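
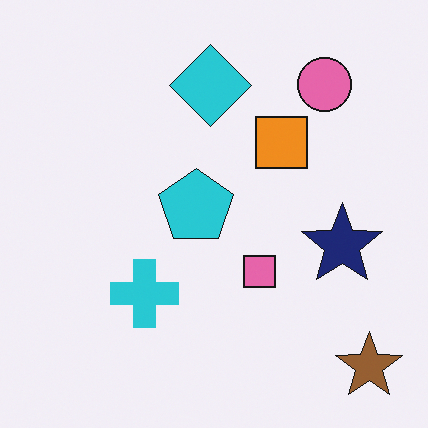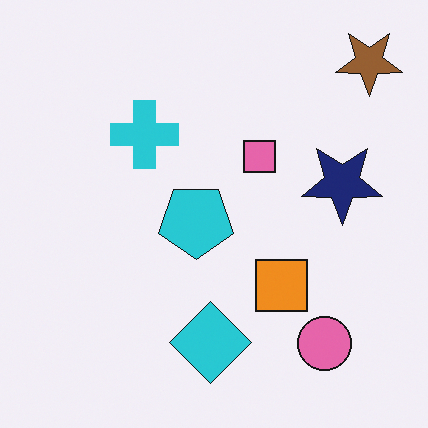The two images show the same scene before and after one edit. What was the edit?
It was flipped vertically (top ↔ bottom).

The brown star is in the bottom-right of the first image and the top-right of the second — shapes on opposite sides of the horizontal midline have swapped in a mirror flip.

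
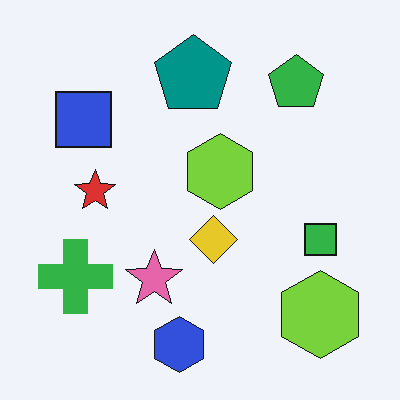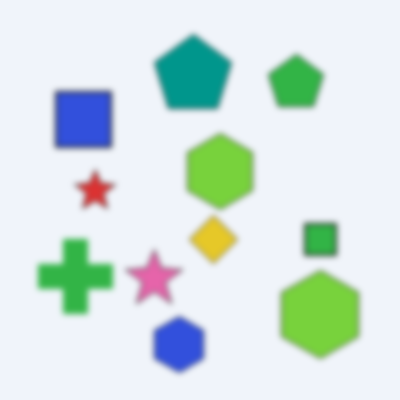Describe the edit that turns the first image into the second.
Moderately blurred.

Shape edges and outlines are uniformly softened across the whole image.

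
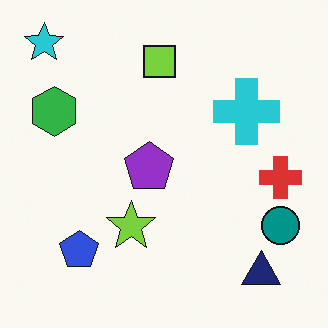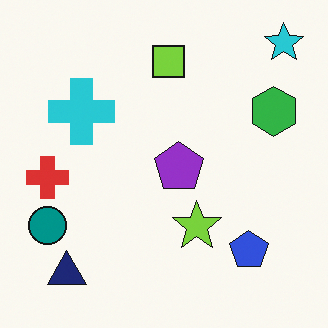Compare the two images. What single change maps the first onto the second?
This is the original image flipped horizontally (left ↔ right).

The cyan star is in the top-left of the first image and the top-right of the second — shapes on opposite sides of the vertical midline have swapped in a mirror flip.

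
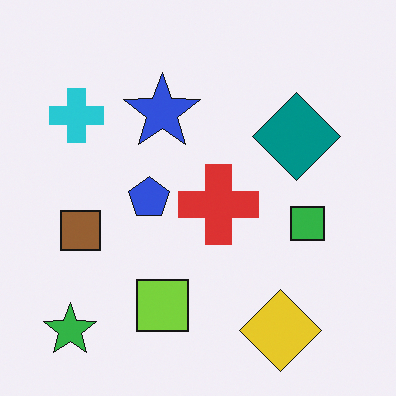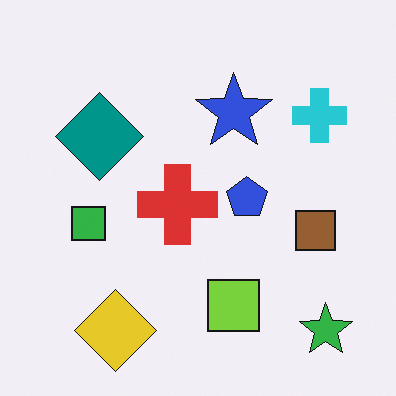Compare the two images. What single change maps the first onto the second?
Flipped horizontally (left ↔ right).

The green star is in the bottom-left of the first image and the bottom-right of the second — shapes on opposite sides of the vertical midline have swapped in a mirror flip.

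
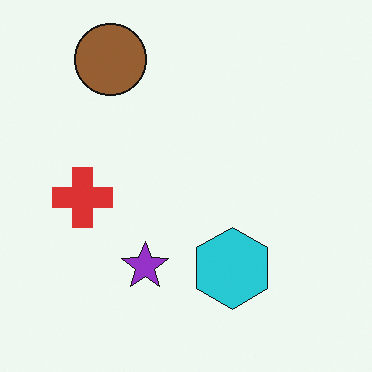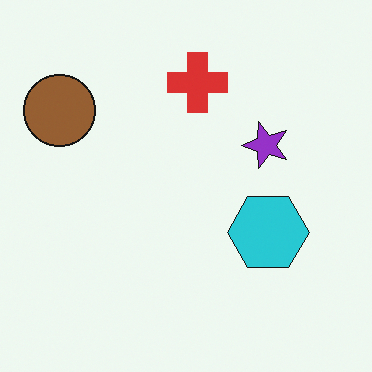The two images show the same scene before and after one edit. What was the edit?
The image was transposed (reflected across the top-left ↔ bottom-right diagonal).

Shapes have swapped their row and column positions — what was in the top-right is now in the bottom-left — a diagonal reflection.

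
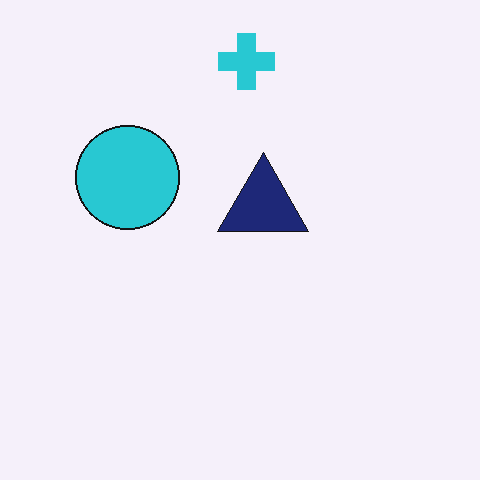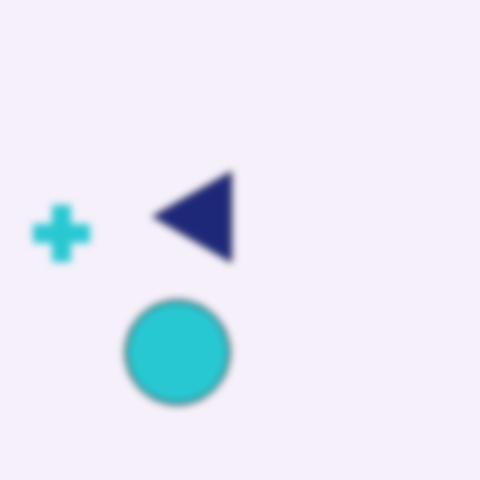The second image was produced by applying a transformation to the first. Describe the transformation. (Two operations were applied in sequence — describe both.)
The second image is the first rotated 90° counter-clockwise, then moderately blurred.

The cyan cross sits in the top of the first image and the left of the second — consistent with a whole-image 90° counter-clockwise rotation. Shape edges and outlines are uniformly softened across the whole image.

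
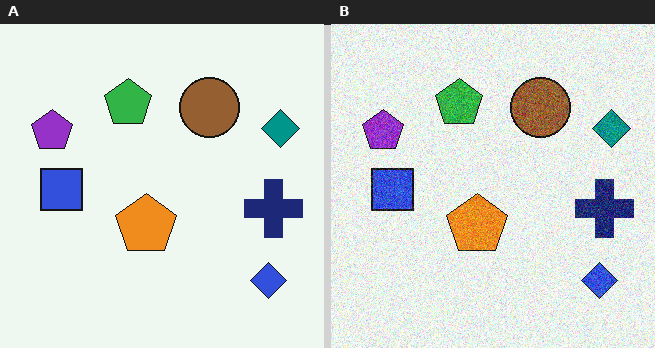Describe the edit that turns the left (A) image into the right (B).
The image was degraded with visible gaussian noise.

Random speckle covers the whole image, including the flat background.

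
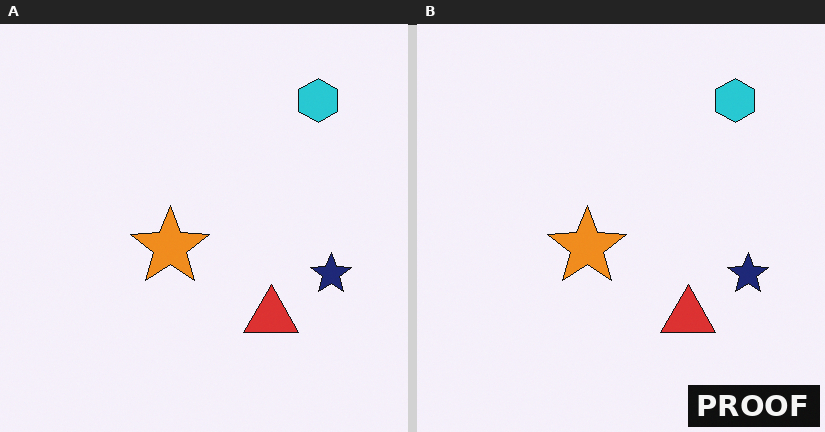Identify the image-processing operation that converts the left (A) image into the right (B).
The right (B) image is the left (A) watermarked with the text "PROOF" in the lower-right corner.

A dark label reading "PROOF" appears in the lower-right corner.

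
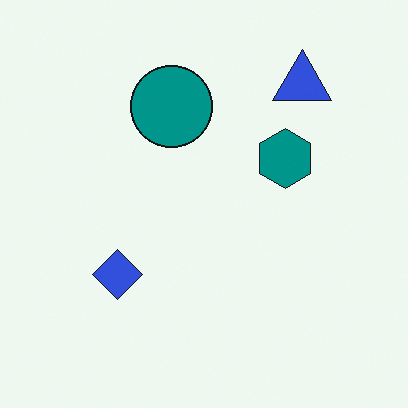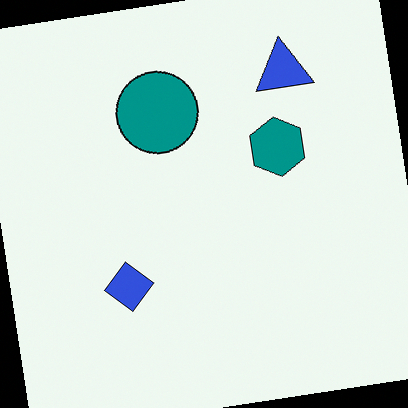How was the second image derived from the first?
It was rotated counter-clockwise by a small amount.

Every shape is tilted by the same angle and the image corners show triangular fill wedges — a whole-image rotation by a non-right angle.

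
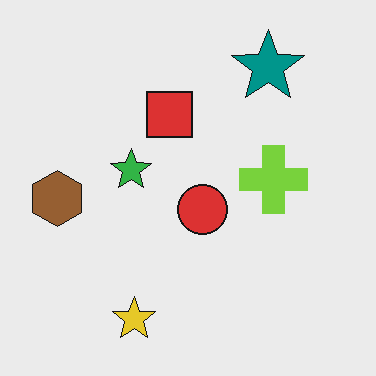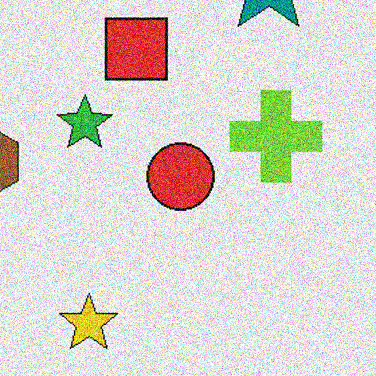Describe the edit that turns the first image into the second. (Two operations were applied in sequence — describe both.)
It was cropped to a modestly smaller region and rescaled, then degraded with heavy additive noise.

The visible shapes are larger and the field of view is narrower; shapes near the original edges may be partly or wholly outside the frame — a crop-and-rescale. Random speckle covers the whole image, including the flat background.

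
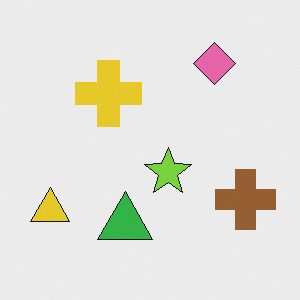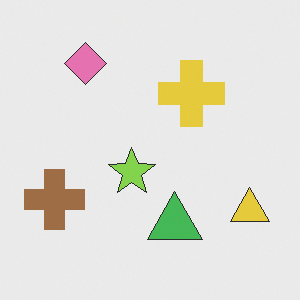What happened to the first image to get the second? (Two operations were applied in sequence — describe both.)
The transformation is: flipped horizontally (left ↔ right), then given slightly reduced contrast.

The yellow triangle is in the bottom-left of the first image and the bottom-right of the second — shapes on opposite sides of the vertical midline have swapped in a mirror flip. Tones are pushed toward mid-grey across the whole image — a global contrast change.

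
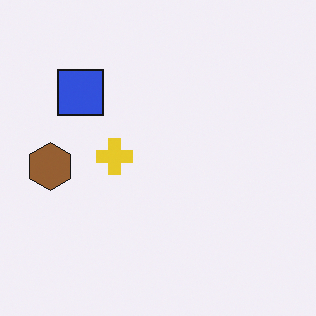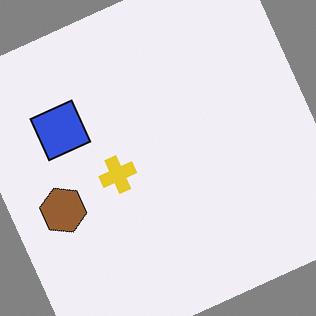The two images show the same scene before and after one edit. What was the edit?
This is the original image rotated counter-clockwise by a clearly visible amount.

Every shape is tilted by the same angle and the image corners show triangular fill wedges — a whole-image rotation by a non-right angle.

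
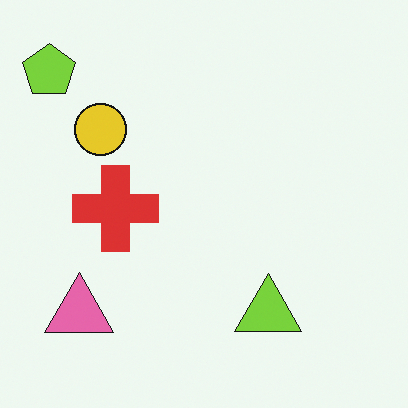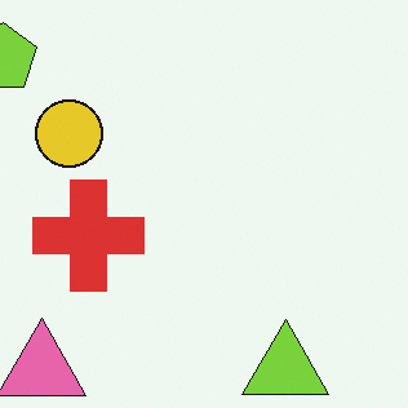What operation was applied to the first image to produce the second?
This is the original image cropped slightly and scaled back up.

The visible shapes are larger and the field of view is narrower; shapes near the original edges may be partly or wholly outside the frame — a crop-and-rescale.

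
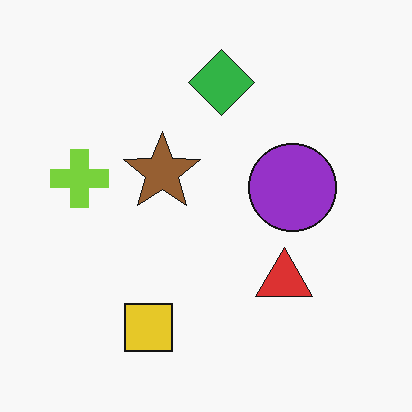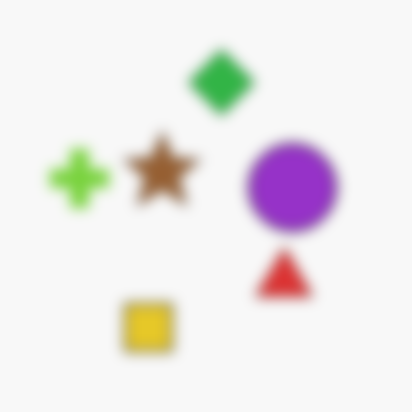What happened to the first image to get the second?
The image was heavily blurred.

Shape edges and outlines are uniformly softened across the whole image.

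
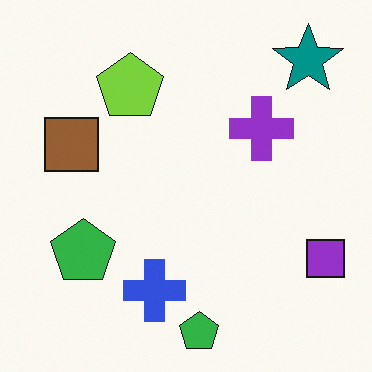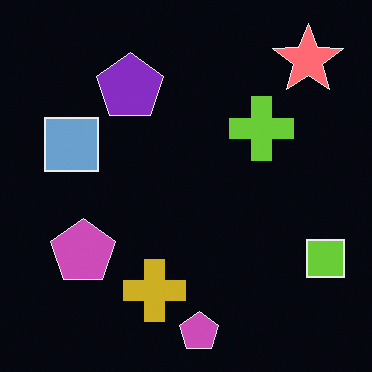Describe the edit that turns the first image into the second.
The transformation is: color-inverted (negative).

The light background has become dark and every shape's color is its complement — a photographic negative.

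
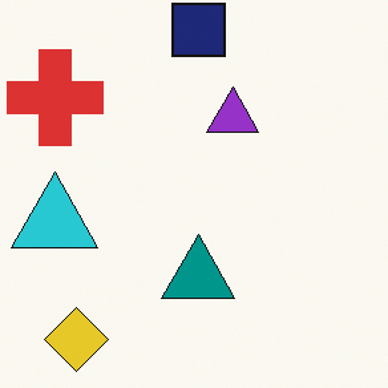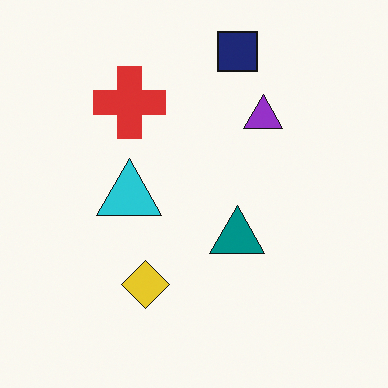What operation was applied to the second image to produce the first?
This is the original image cropped to a modestly smaller region and rescaled.

The visible shapes are larger and the field of view is narrower; shapes near the original edges may be partly or wholly outside the frame — a crop-and-rescale.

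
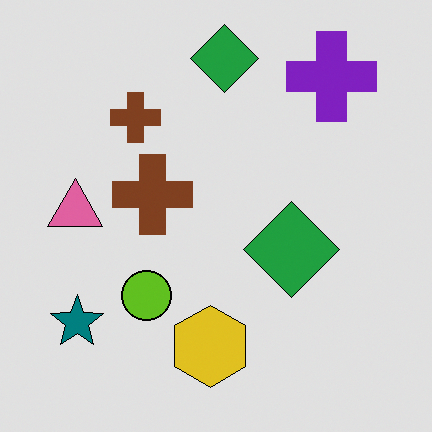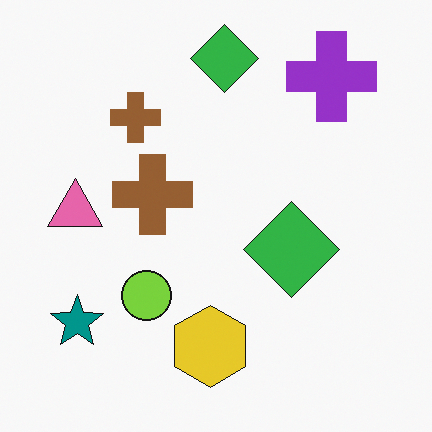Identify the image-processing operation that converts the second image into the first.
It was posterized to a reduced palette.

Each flat color has snapped to a coarser quantized level — most visibly, the near-white background has dropped to a flat grey.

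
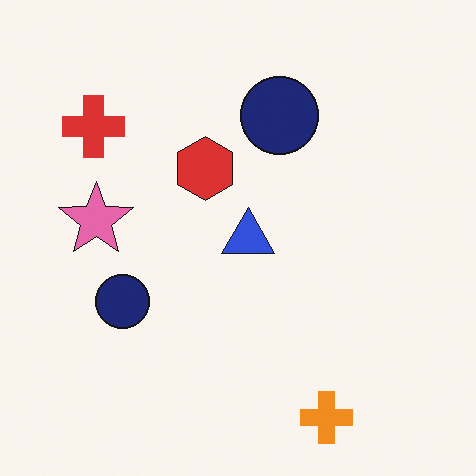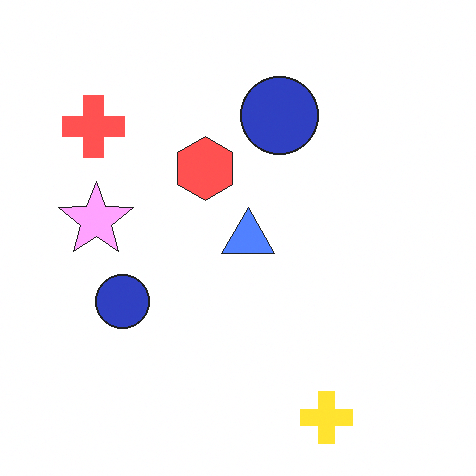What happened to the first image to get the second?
This is the original image substantially brightened.

Every pixel — background and shapes alike — is uniformly brightened.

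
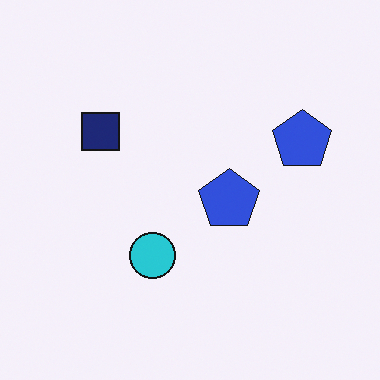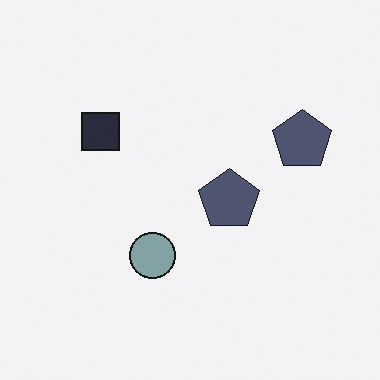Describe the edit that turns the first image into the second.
The second image is the first made much more muted (saturation change).

All colors are more muted and greyish — a global saturation change.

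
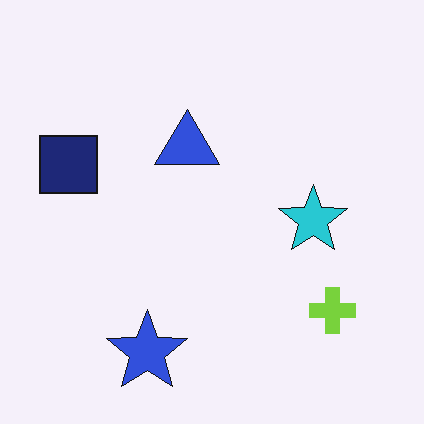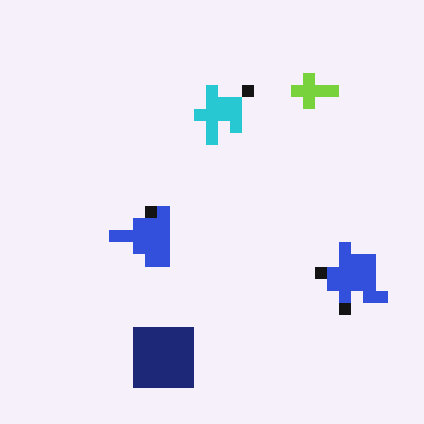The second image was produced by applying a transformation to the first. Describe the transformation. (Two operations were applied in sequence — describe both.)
It was coarsely pixelated, then rotated 90° counter-clockwise.

Shapes are reduced to large square blocks; fine edges and outlines are lost — a downscale-then-upscale (mosaic) effect. The lime cross sits in the bottom-right of the first image and the top-right of the second — consistent with a whole-image 90° counter-clockwise rotation.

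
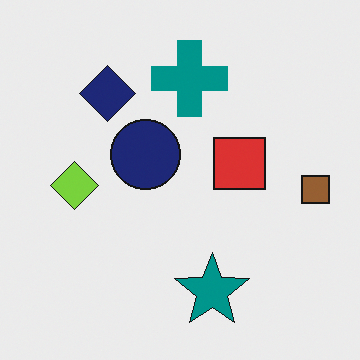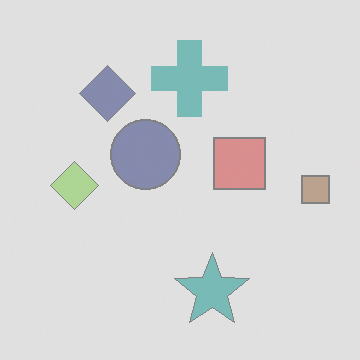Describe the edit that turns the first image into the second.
This is the original image washed out (contrast reduced).

Tones are pushed toward mid-grey across the whole image — a global contrast change.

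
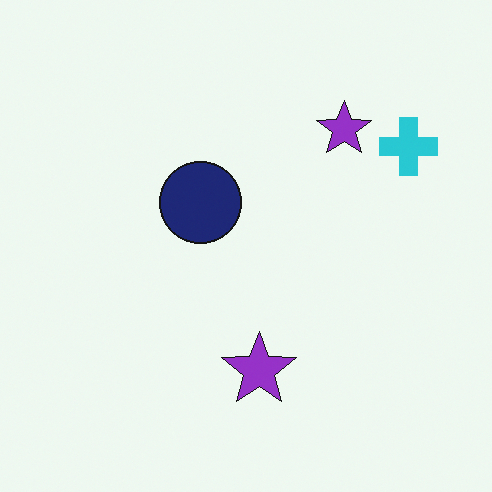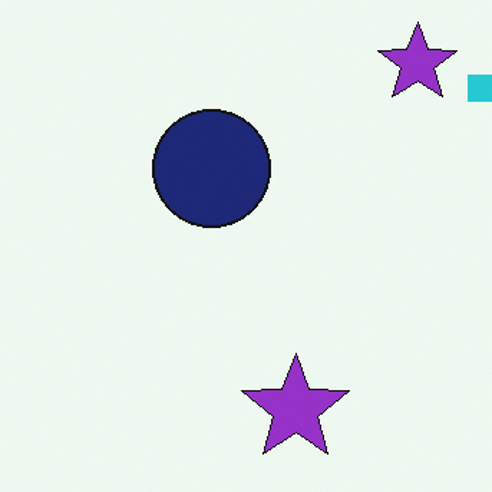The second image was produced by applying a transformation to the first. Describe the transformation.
This is the original image cropped to a modestly smaller region and rescaled.

The visible shapes are larger and the field of view is narrower; shapes near the original edges may be partly or wholly outside the frame — a crop-and-rescale.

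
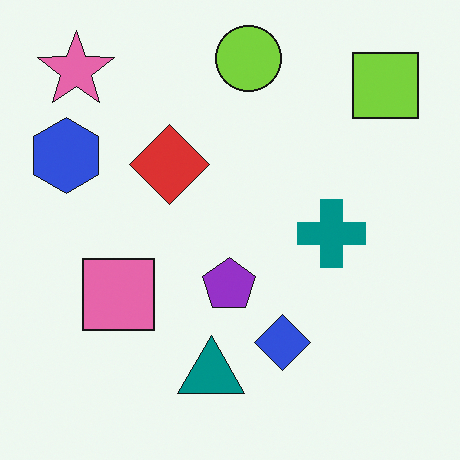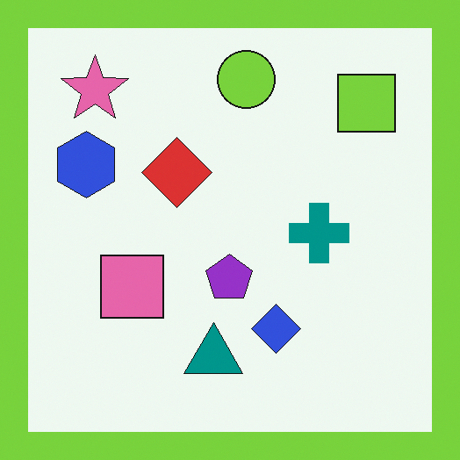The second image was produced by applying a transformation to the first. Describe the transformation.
The image was framed with a lime border.

A solid lime frame runs around the edge of the second image, with the content slightly shrunk inside it.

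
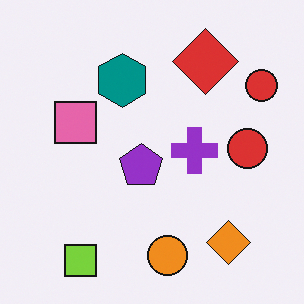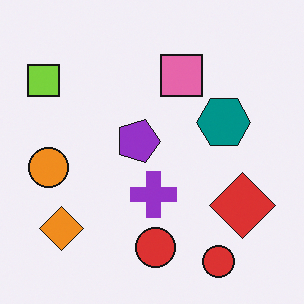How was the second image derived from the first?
The second image is the first rotated 90° clockwise.

The lime square sits in the bottom-left of the first image and the top-left of the second — consistent with a whole-image 90° clockwise rotation.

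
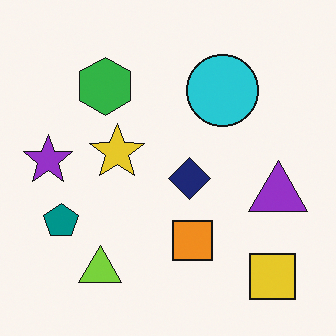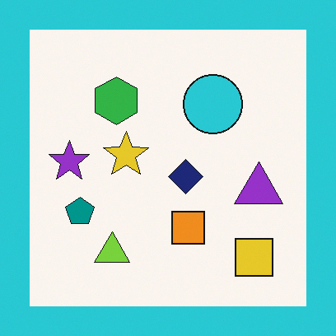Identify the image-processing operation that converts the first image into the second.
This is the original image framed with a cyan border.

A solid cyan frame runs around the edge of the second image, with the content slightly shrunk inside it.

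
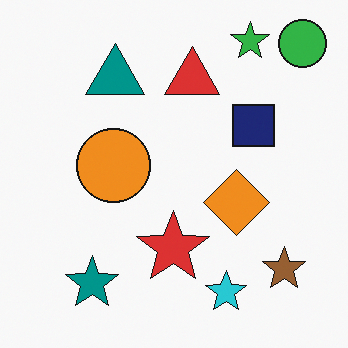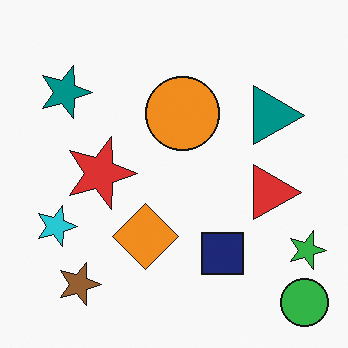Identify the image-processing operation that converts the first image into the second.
The image was rotated 90° clockwise.

The green circle sits in the top-right of the first image and the bottom-right of the second — consistent with a whole-image 90° clockwise rotation.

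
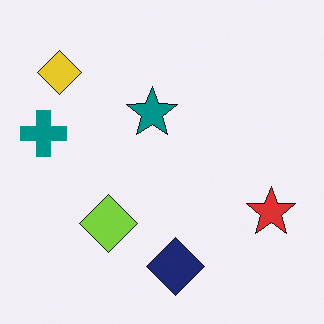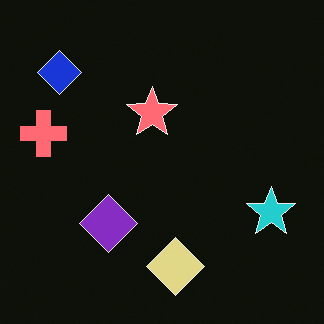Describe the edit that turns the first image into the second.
This is the original image color-inverted (negative).

The light background has become dark and every shape's color is its complement — a photographic negative.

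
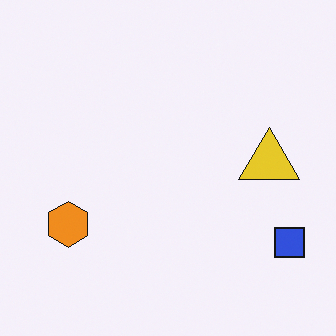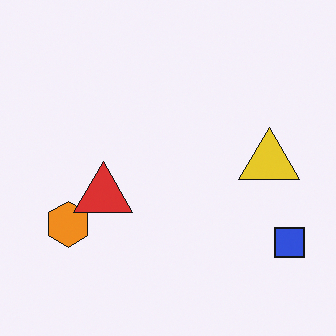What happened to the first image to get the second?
This is the original image overlaid with an additional red triangle.

A red triangle appears in the second image that is absent from the first.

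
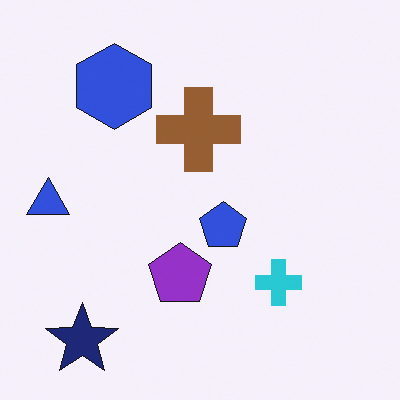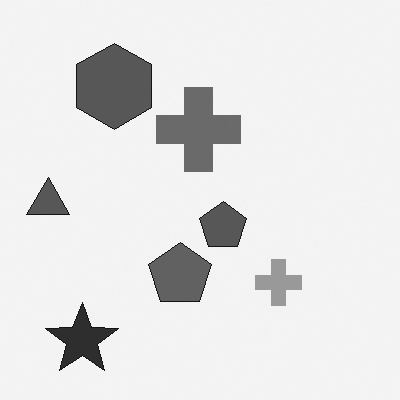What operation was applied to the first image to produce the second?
The second image is the first converted to grayscale.

All color is removed — every shape is now a shade of grey.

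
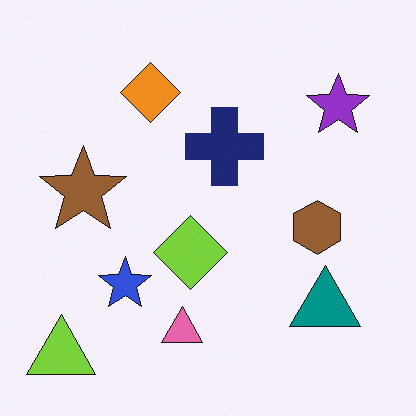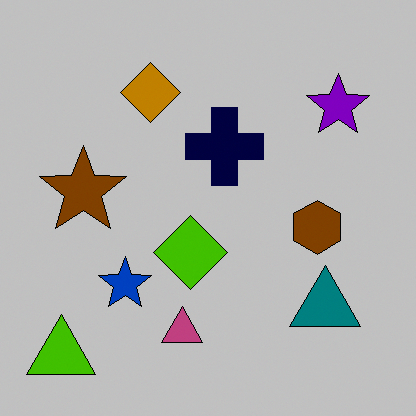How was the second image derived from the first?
This is the original image heavily posterized to just a handful of flat colors.

Each flat color has snapped to a coarser quantized level — most visibly, the near-white background has dropped to a flat grey.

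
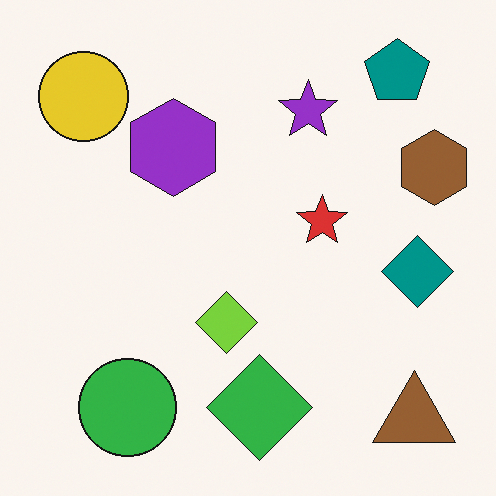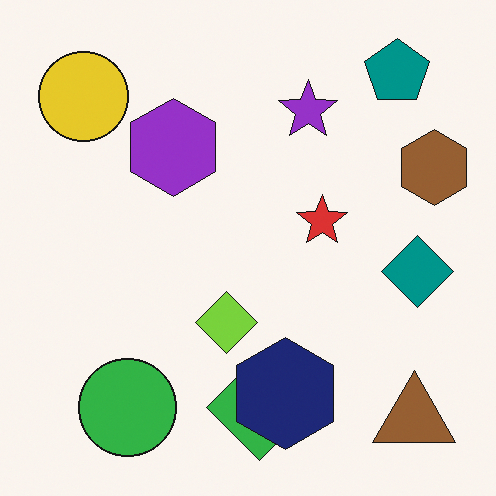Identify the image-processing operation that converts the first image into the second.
The second image is the first overlaid with an additional navy hexagon.

A navy hexagon appears in the second image that is absent from the first.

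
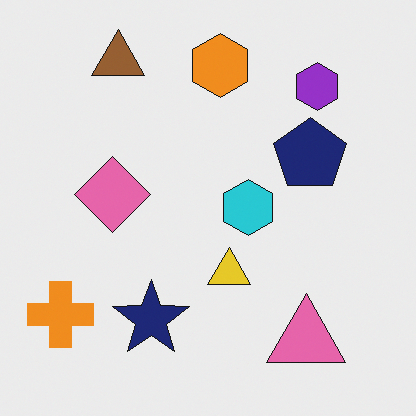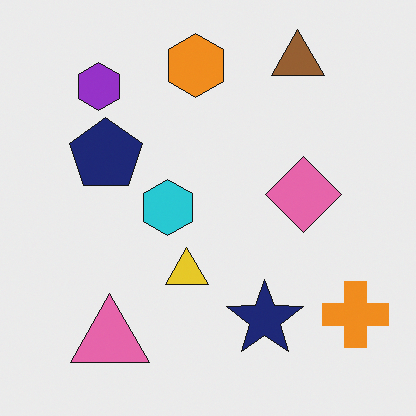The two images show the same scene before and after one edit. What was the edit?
It was flipped horizontally (left ↔ right).

The orange cross is in the bottom-left of the first image and the bottom-right of the second — shapes on opposite sides of the vertical midline have swapped in a mirror flip.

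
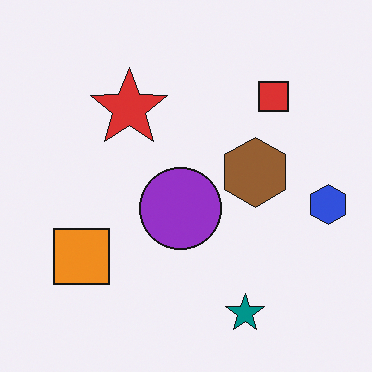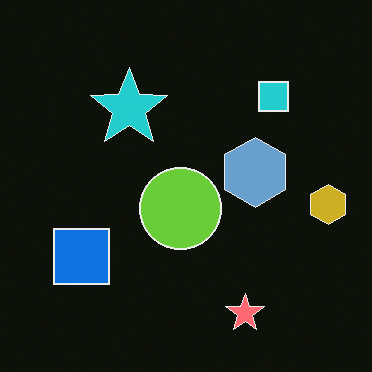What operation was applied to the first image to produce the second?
The image was color-inverted (negative).

The light background has become dark and every shape's color is its complement — a photographic negative.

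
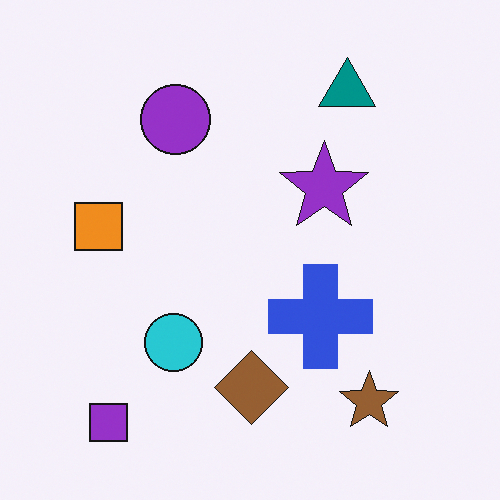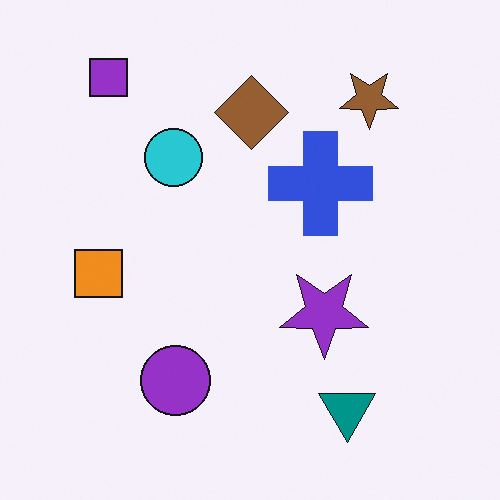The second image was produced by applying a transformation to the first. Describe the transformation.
This is the original image flipped vertically (top ↔ bottom).

The purple square is in the bottom-left of the first image and the top-left of the second — shapes on opposite sides of the horizontal midline have swapped in a mirror flip.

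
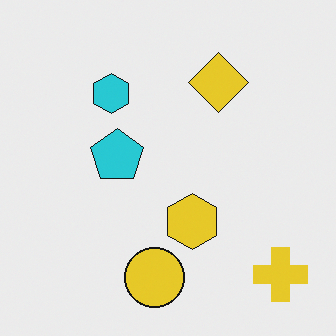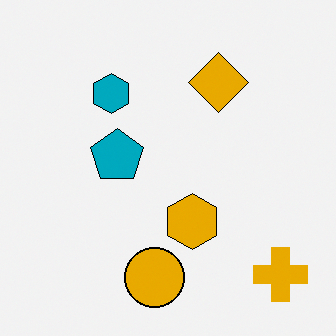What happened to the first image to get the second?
The second image is the first given much higher contrast.

Tones are pushed away from mid-grey across the whole image — a global contrast change.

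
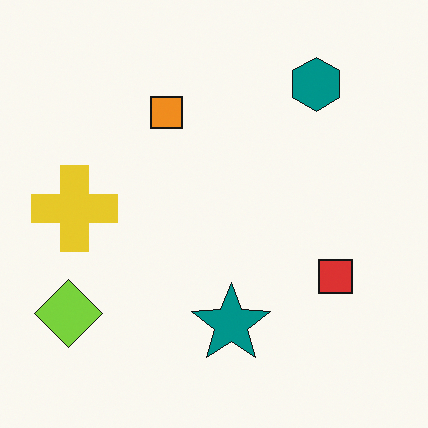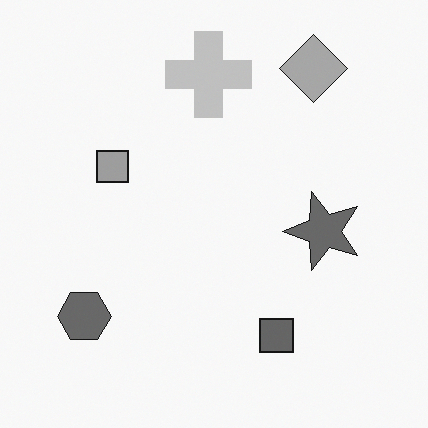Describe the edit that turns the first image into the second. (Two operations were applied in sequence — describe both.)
The second image is the first converted to grayscale, then transposed (reflected across the top-left ↔ bottom-right diagonal).

All color is removed — every shape is now a shade of grey. Shapes have swapped their row and column positions — what was in the top-right is now in the bottom-left — a diagonal reflection.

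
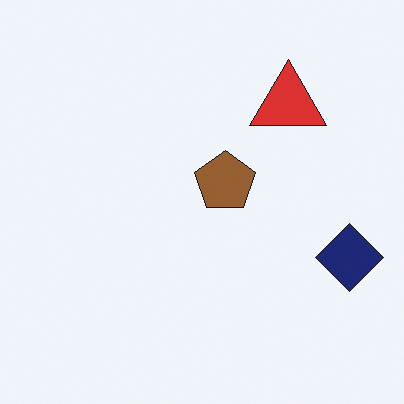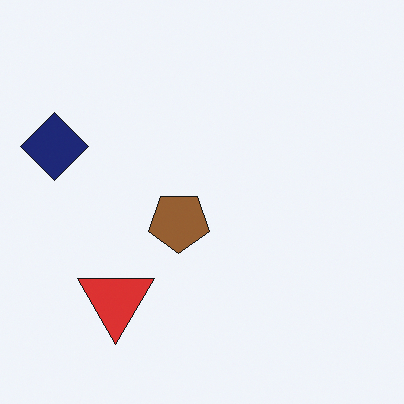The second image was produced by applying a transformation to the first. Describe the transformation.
The image was rotated 180°.

The navy diamond sits in the right of the first image and the left of the second — consistent with a whole-image 180° rotation.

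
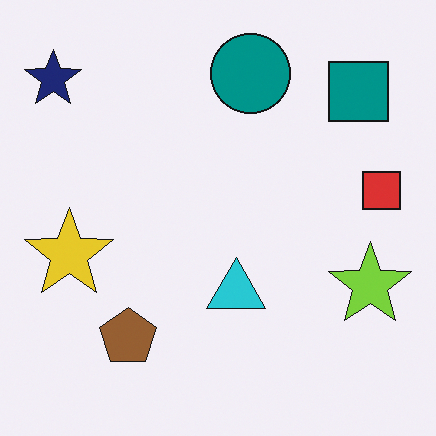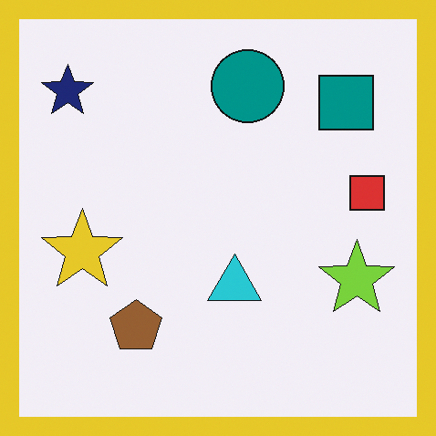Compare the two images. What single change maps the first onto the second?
Framed with a yellow border.

A solid yellow frame runs around the edge of the second image, with the content slightly shrunk inside it.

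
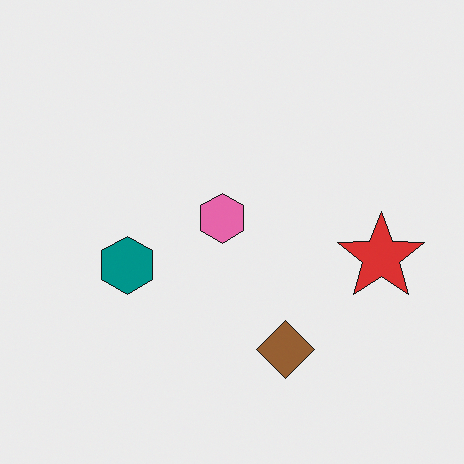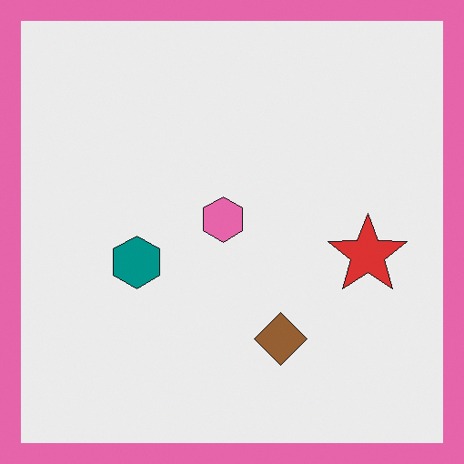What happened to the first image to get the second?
The transformation is: framed with a pink border.

A solid pink frame runs around the edge of the second image, with the content slightly shrunk inside it.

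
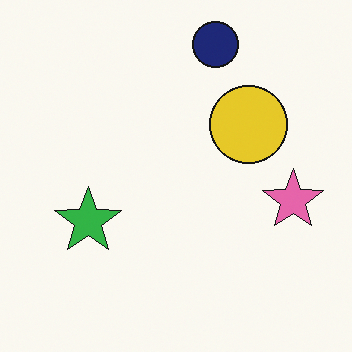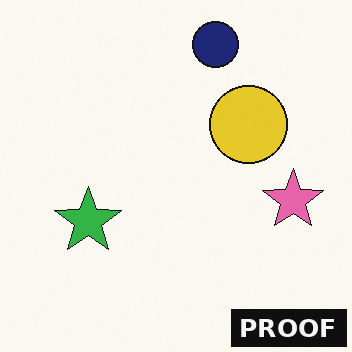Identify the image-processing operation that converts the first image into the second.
The transformation is: watermarked with the text "PROOF" in the lower-right corner.

A dark label reading "PROOF" appears in the lower-right corner.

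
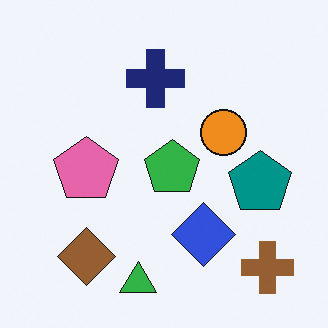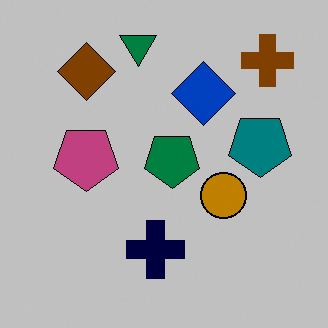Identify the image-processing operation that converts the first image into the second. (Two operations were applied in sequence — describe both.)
The transformation is: heavily posterized to just a handful of flat colors, then flipped vertically (top ↔ bottom).

Each flat color has snapped to a coarser quantized level — most visibly, the near-white background has dropped to a flat grey. The green triangle is in the bottom of the first image and the top of the second — shapes on opposite sides of the horizontal midline have swapped in a mirror flip.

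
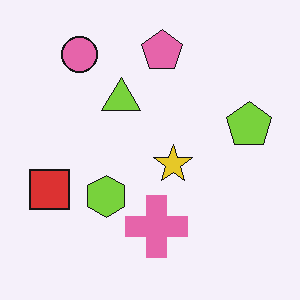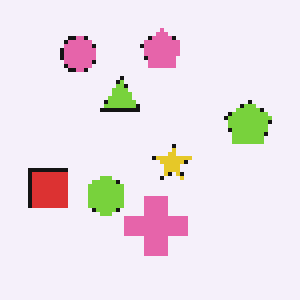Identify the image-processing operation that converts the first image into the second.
The transformation is: lightly pixelated (a mild mosaic effect).

Shapes are reduced to large square blocks; fine edges and outlines are lost — a downscale-then-upscale (mosaic) effect.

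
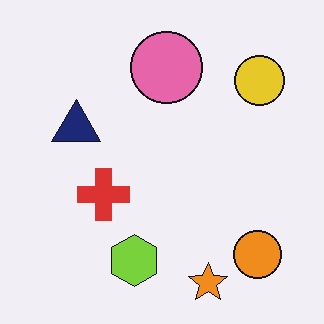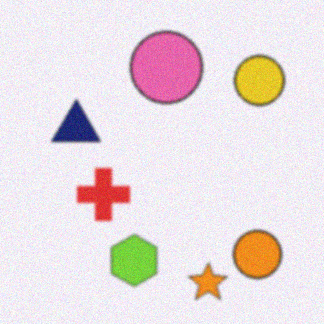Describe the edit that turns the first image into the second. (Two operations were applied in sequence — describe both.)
Slightly softened, then degraded with a light layer of grain.

Shape edges and outlines are uniformly softened across the whole image. Random speckle covers the whole image, including the flat background.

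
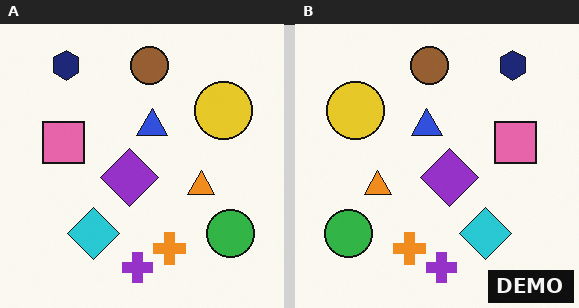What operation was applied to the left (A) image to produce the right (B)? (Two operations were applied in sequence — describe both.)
The right (B) image is the left (A) flipped horizontally (left ↔ right), then watermarked with the text "DEMO" in the lower-right corner.

The green circle is in the bottom-right of the left (A) image and the bottom-left of the right (B) — shapes on opposite sides of the vertical midline have swapped in a mirror flip. A dark label reading "DEMO" appears in the lower-right corner.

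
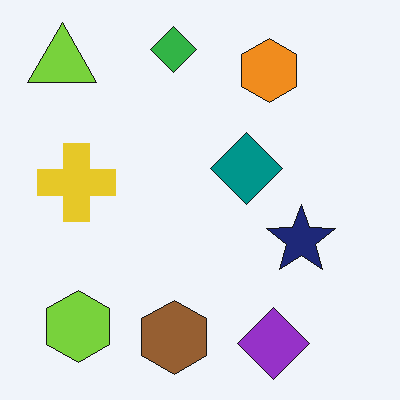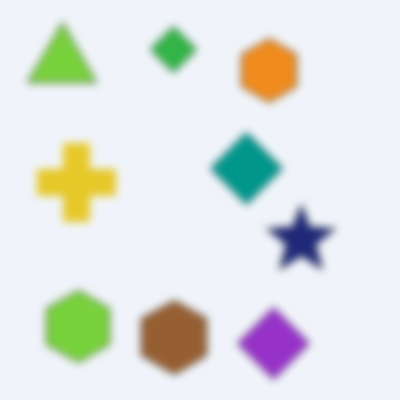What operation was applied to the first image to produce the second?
The transformation is: noticeably gaussian-blurred.

Shape edges and outlines are uniformly softened across the whole image.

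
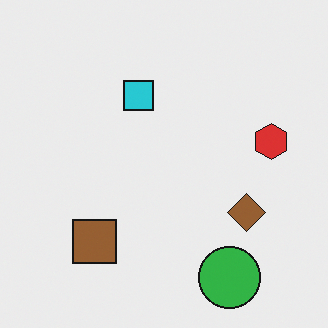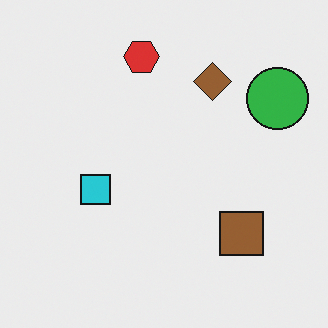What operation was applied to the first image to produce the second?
It was rotated 90° counter-clockwise.

The green circle sits in the bottom-right of the first image and the top-right of the second — consistent with a whole-image 90° counter-clockwise rotation.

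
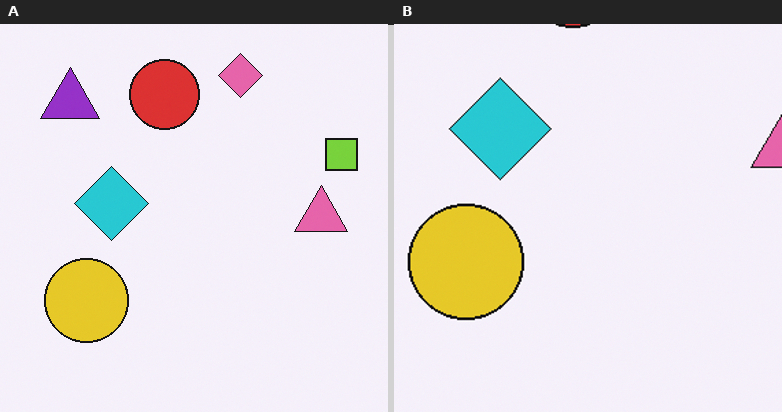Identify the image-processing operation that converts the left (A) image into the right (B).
The transformation is: cropped slightly and scaled back up.

The visible shapes are larger and the field of view is narrower; shapes near the original edges may be partly or wholly outside the frame — a crop-and-rescale.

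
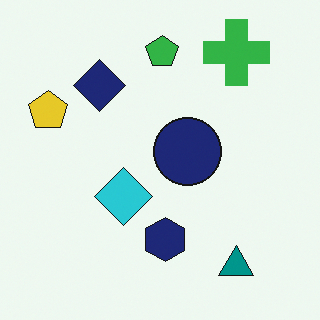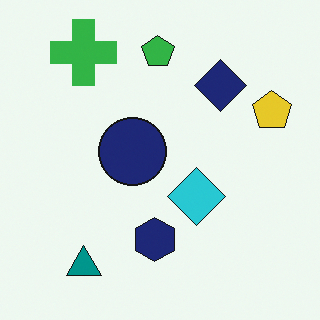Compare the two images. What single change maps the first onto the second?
This is the original image flipped horizontally (left ↔ right).

The yellow pentagon is in the left of the first image and the right of the second — shapes on opposite sides of the vertical midline have swapped in a mirror flip.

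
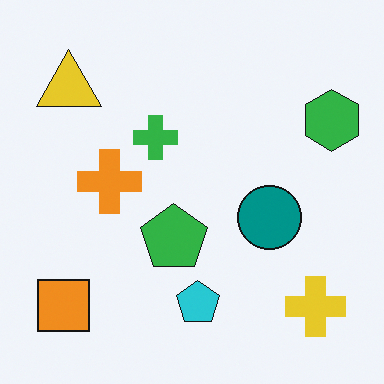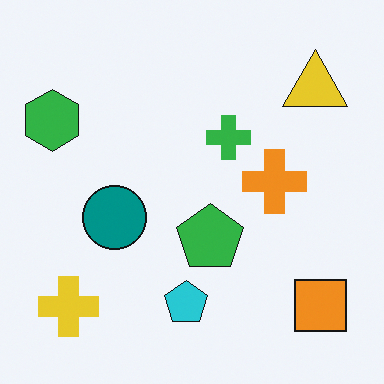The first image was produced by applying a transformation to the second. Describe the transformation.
Flipped horizontally (left ↔ right).

The green hexagon is in the top-left of the second image and the top-right of the first — shapes on opposite sides of the vertical midline have swapped in a mirror flip.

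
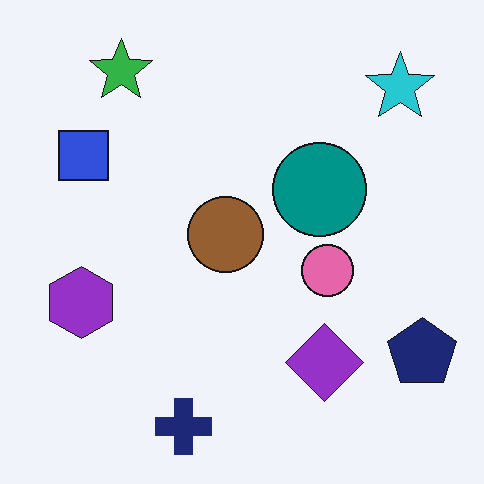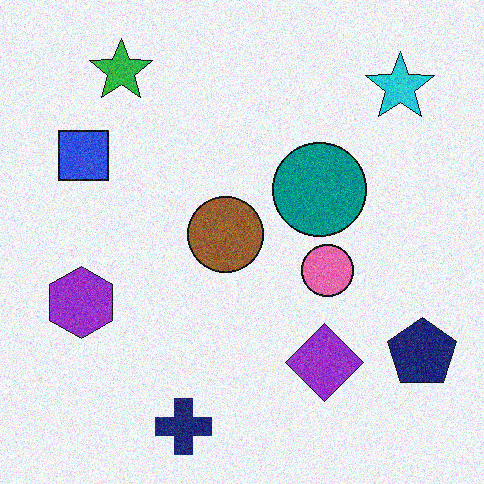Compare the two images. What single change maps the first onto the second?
The second image is the first degraded with visible gaussian noise.

Random speckle covers the whole image, including the flat background.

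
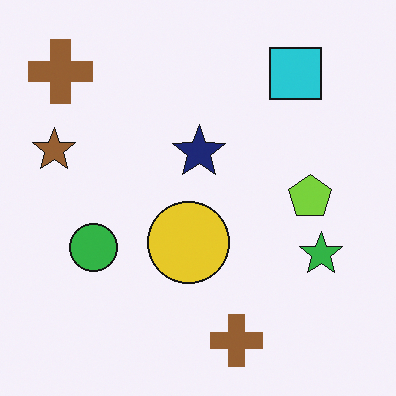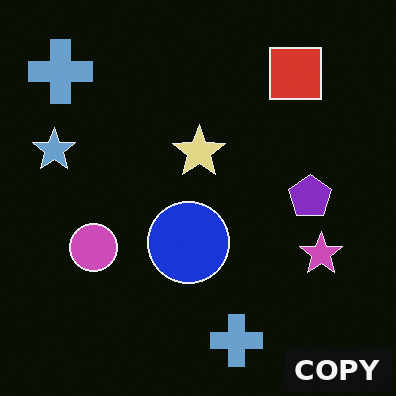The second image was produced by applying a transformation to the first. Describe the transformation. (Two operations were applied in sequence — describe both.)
The transformation is: color-inverted (negative), then watermarked with the text "COPY" in the lower-right corner.

The light background has become dark and every shape's color is its complement — a photographic negative. A dark label reading "COPY" appears in the lower-right corner.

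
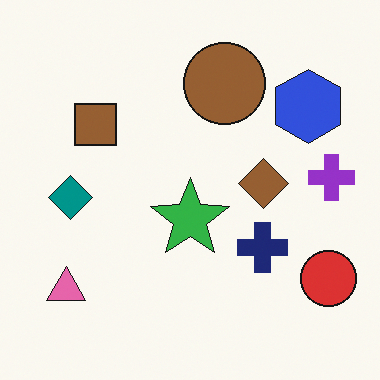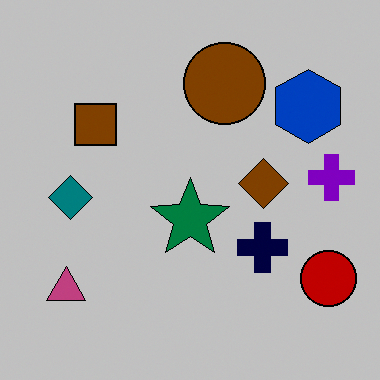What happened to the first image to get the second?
Heavily posterized to just a handful of flat colors.

Each flat color has snapped to a coarser quantized level — most visibly, the near-white background has dropped to a flat grey.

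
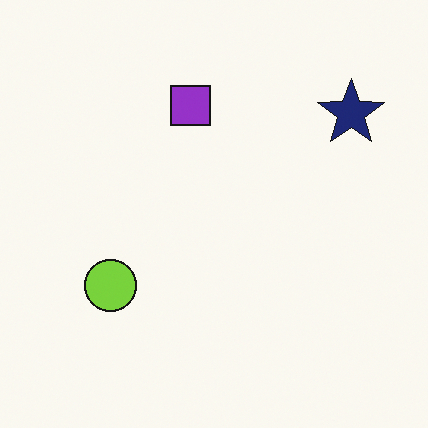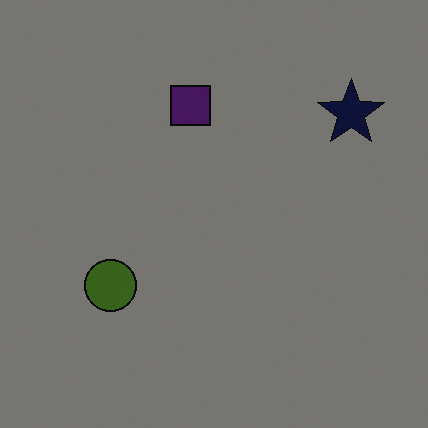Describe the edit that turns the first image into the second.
The image was substantially darkened.

Every pixel — background and shapes alike — is uniformly darkened.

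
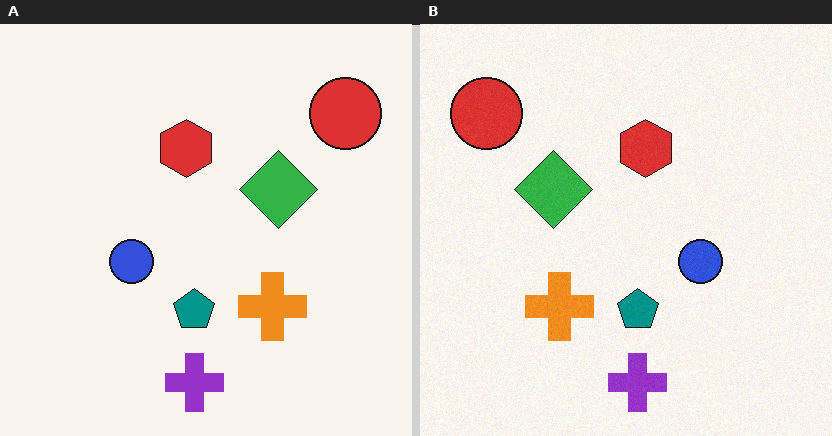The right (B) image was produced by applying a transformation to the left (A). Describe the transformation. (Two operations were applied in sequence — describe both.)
The transformation is: degraded with a light layer of grain, then flipped horizontally (left ↔ right).

Random speckle covers the whole image, including the flat background. The red circle is in the top-right of the left (A) image and the top-left of the right (B) — shapes on opposite sides of the vertical midline have swapped in a mirror flip.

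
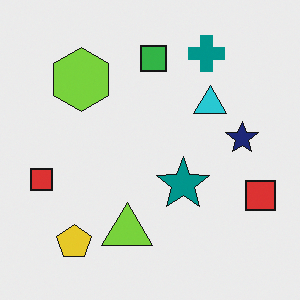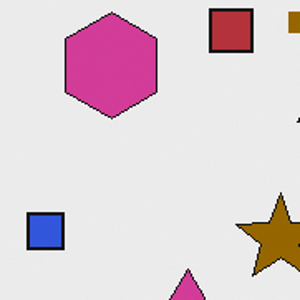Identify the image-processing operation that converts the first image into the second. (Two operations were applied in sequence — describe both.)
The transformation is: hue-shifted by a large amount, then cropped tightly and scaled back up.

Every shape's color has rotated by the same amount around the hue wheel — a uniform hue shift. The visible shapes are larger and the field of view is narrower; shapes near the original edges may be partly or wholly outside the frame — a crop-and-rescale.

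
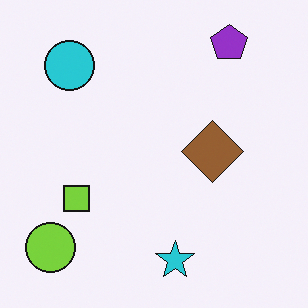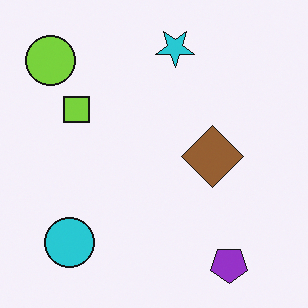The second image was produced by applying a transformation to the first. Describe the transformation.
The transformation is: flipped vertically (top ↔ bottom).

The purple pentagon is in the top-right of the first image and the bottom-right of the second — shapes on opposite sides of the horizontal midline have swapped in a mirror flip.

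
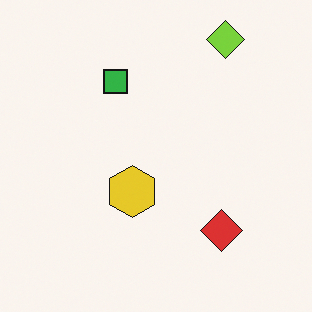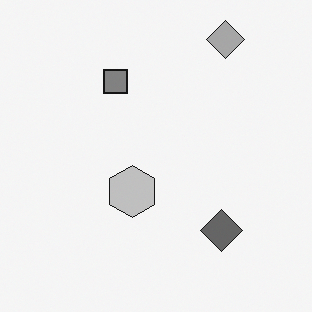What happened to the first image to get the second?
Converted to grayscale.

All color is removed — every shape is now a shade of grey.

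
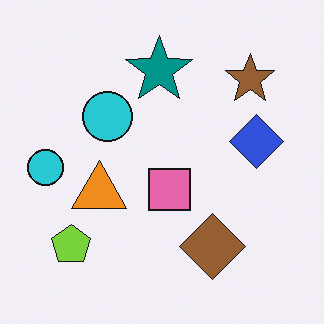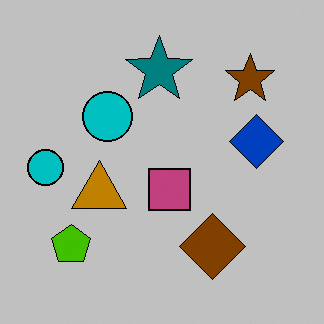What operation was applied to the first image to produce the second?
The second image is the first heavily posterized to just a handful of flat colors.

Each flat color has snapped to a coarser quantized level — most visibly, the near-white background has dropped to a flat grey.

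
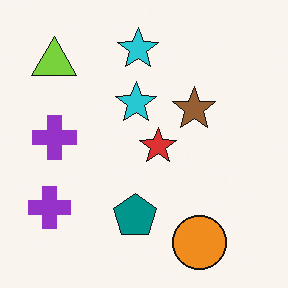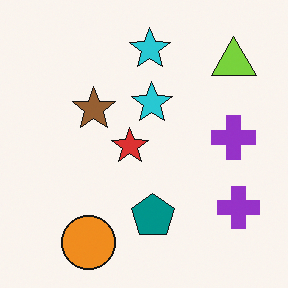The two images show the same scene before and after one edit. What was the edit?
The second image is the first flipped horizontally (left ↔ right).

The lime triangle is in the top-left of the first image and the top-right of the second — shapes on opposite sides of the vertical midline have swapped in a mirror flip.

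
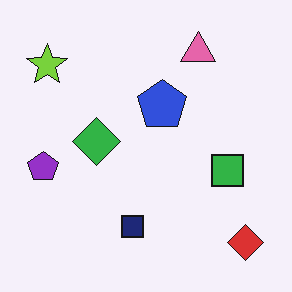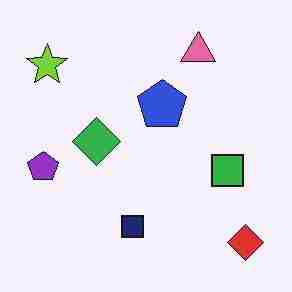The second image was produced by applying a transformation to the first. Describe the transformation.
The transformation is: degraded with heavy JPEG compression.

Blocky 8×8 compression artifacts appear around shape edges and the flat background shows ringing — characteristic JPEG degradation.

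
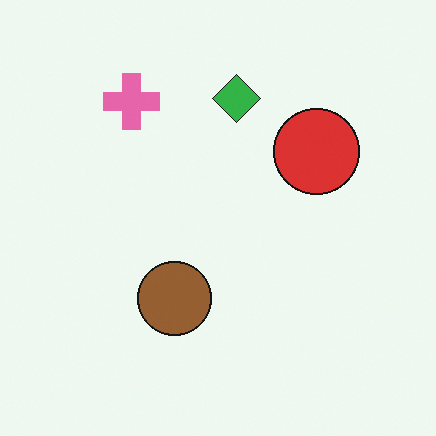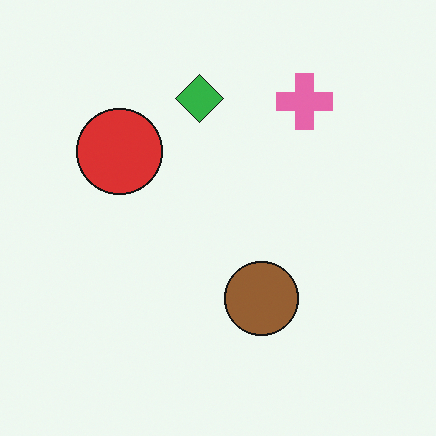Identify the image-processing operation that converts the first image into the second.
The image was flipped horizontally (left ↔ right).

The red circle is in the right of the first image and the left of the second — shapes on opposite sides of the vertical midline have swapped in a mirror flip.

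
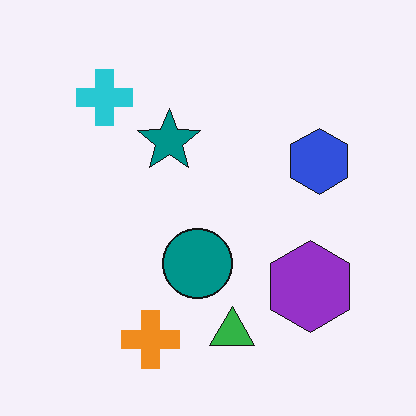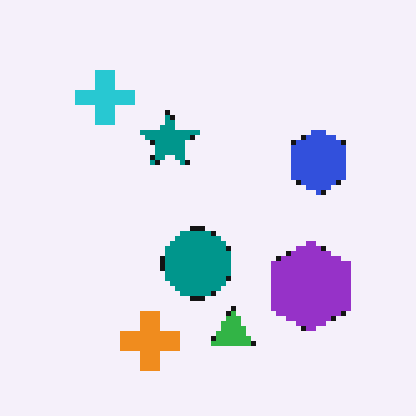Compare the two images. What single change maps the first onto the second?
This is the original image lightly pixelated (a mild mosaic effect).

Shapes are reduced to large square blocks; fine edges and outlines are lost — a downscale-then-upscale (mosaic) effect.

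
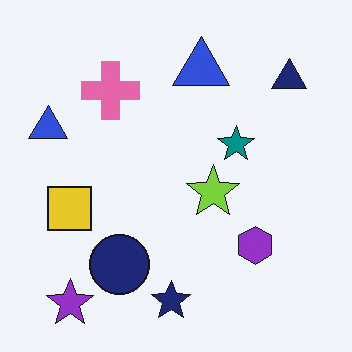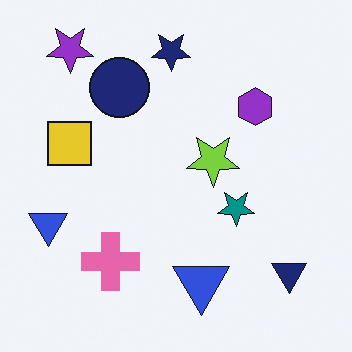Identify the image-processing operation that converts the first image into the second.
This is the original image flipped vertically (top ↔ bottom).

The purple star is in the bottom-left of the first image and the top-left of the second — shapes on opposite sides of the horizontal midline have swapped in a mirror flip.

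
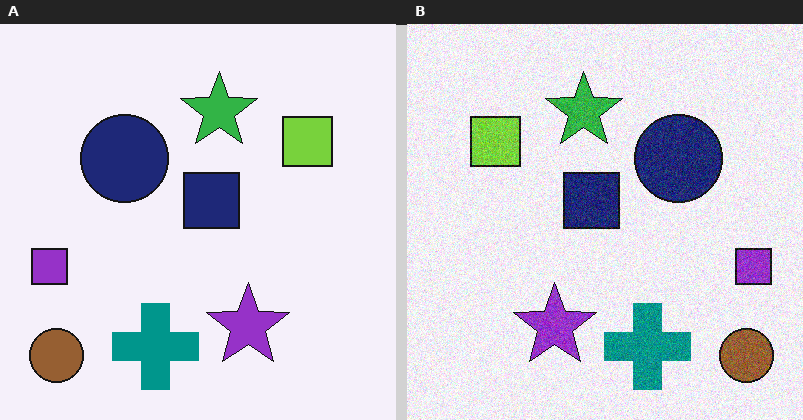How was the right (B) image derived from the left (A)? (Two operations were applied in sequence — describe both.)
Flipped horizontally (left ↔ right), then degraded with visible gaussian noise.

The purple square is in the left of the left (A) image and the right of the right (B) — shapes on opposite sides of the vertical midline have swapped in a mirror flip. Random speckle covers the whole image, including the flat background.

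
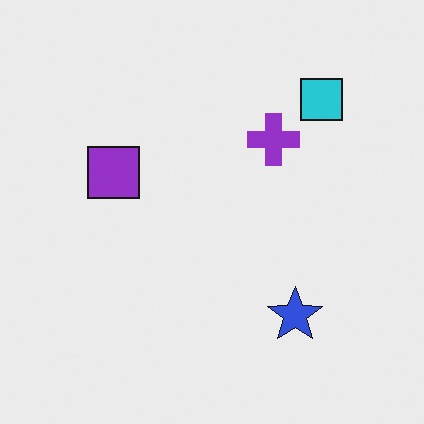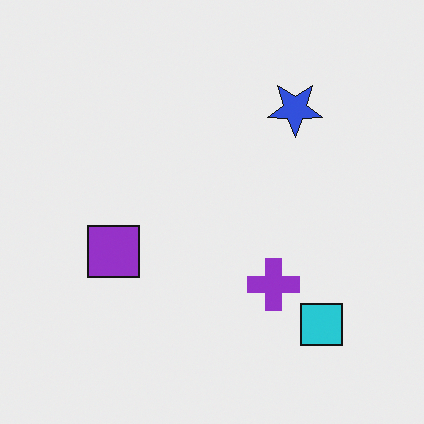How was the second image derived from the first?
The transformation is: flipped vertically (top ↔ bottom).

The cyan square is in the top-right of the first image and the bottom-right of the second — shapes on opposite sides of the horizontal midline have swapped in a mirror flip.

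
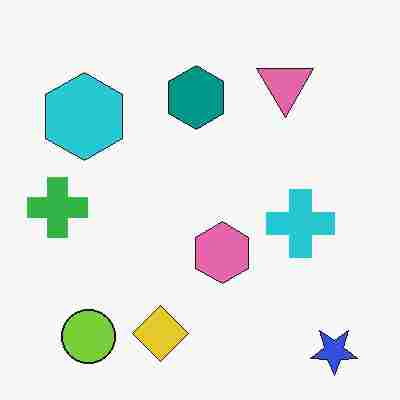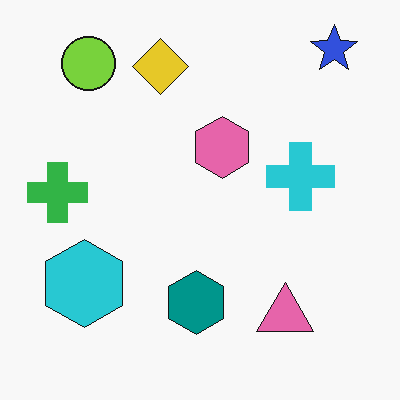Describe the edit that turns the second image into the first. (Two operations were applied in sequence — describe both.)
It was flipped vertically (top ↔ bottom), then degraded with heavy JPEG compression.

The blue star is in the top-right of the second image and the bottom-right of the first — shapes on opposite sides of the horizontal midline have swapped in a mirror flip. Blocky 8×8 compression artifacts appear around shape edges and the flat background shows ringing — characteristic JPEG degradation.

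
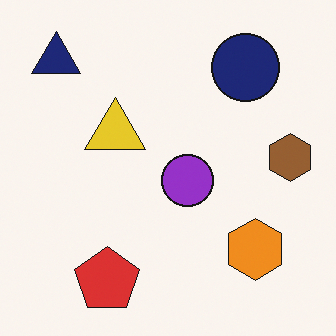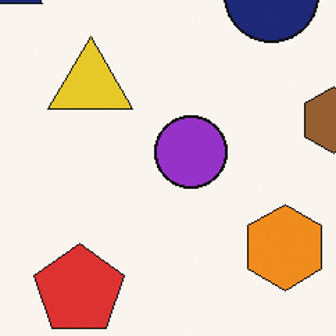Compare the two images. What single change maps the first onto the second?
This is the original image cropped to a modestly smaller region and rescaled.

The visible shapes are larger and the field of view is narrower; shapes near the original edges may be partly or wholly outside the frame — a crop-and-rescale.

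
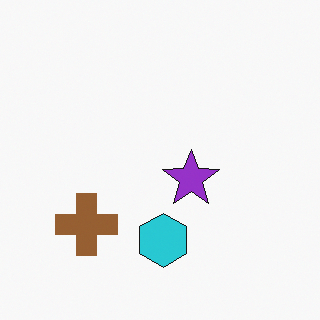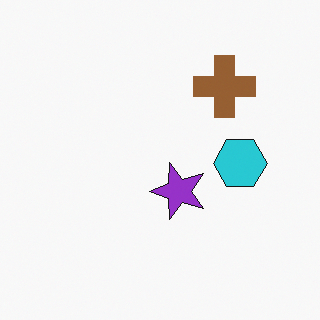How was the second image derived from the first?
It was transposed (reflected across the top-left ↔ bottom-right diagonal).

Shapes have swapped their row and column positions — what was in the top-right is now in the bottom-left — a diagonal reflection.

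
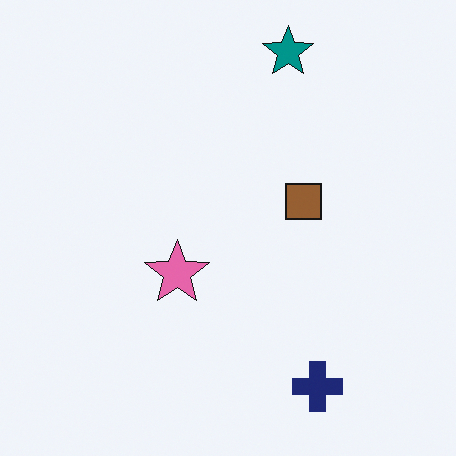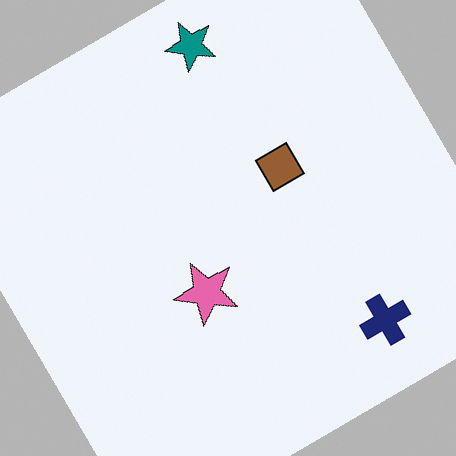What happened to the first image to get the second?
It was rotated counter-clockwise by a large amount — several tens of degrees.

Every shape is tilted by the same angle and the image corners show triangular fill wedges — a whole-image rotation by a non-right angle.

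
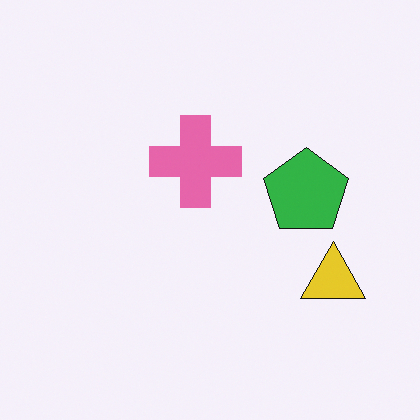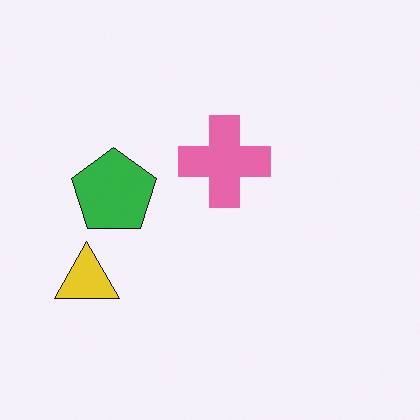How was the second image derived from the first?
The second image is the first flipped horizontally (left ↔ right).

The yellow triangle is in the right of the first image and the left of the second — shapes on opposite sides of the vertical midline have swapped in a mirror flip.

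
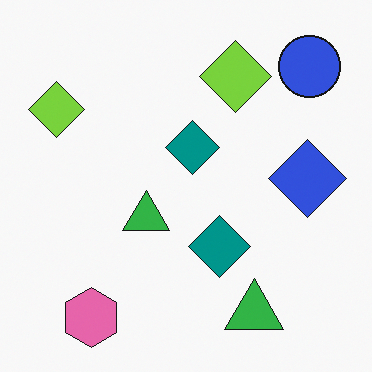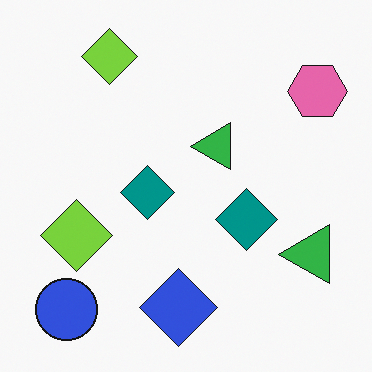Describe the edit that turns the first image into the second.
The transformation is: transposed (reflected across the top-left ↔ bottom-right diagonal).

Shapes have swapped their row and column positions — what was in the top-right is now in the bottom-left — a diagonal reflection.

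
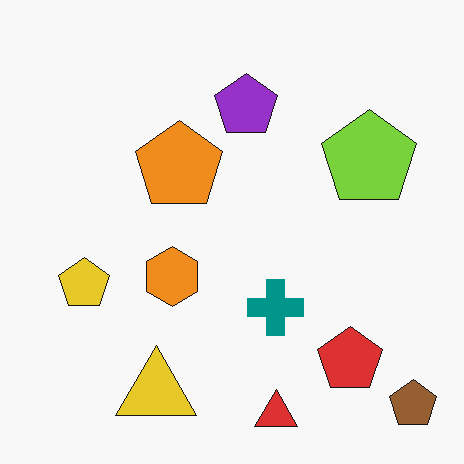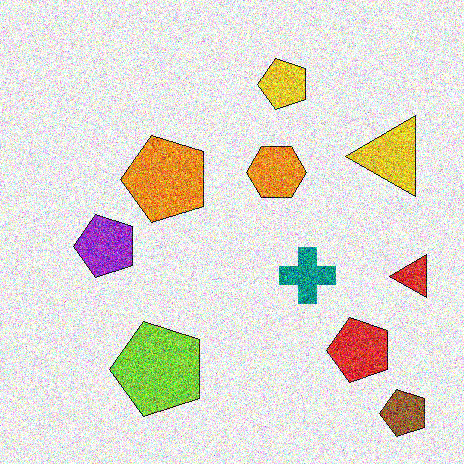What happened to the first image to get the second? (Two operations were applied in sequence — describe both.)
It was transposed (reflected across the top-left ↔ bottom-right diagonal), then degraded with a thick layer of grain.

Shapes have swapped their row and column positions — what was in the top-right is now in the bottom-left — a diagonal reflection. Random speckle covers the whole image, including the flat background.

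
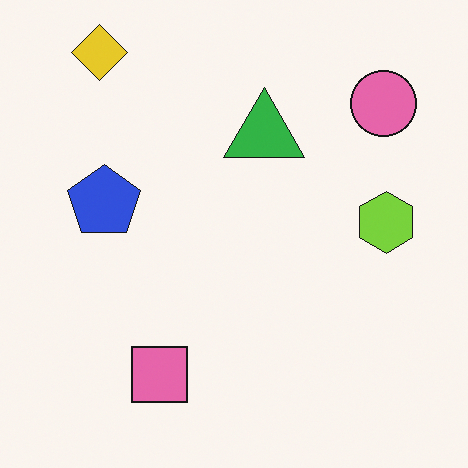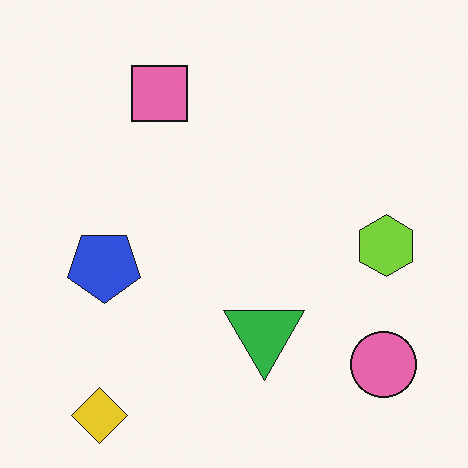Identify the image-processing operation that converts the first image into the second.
This is the original image flipped vertically (top ↔ bottom).

The yellow diamond is in the top-left of the first image and the bottom-left of the second — shapes on opposite sides of the horizontal midline have swapped in a mirror flip.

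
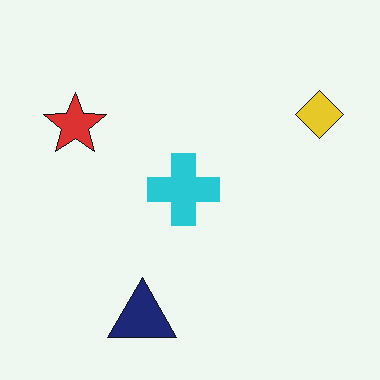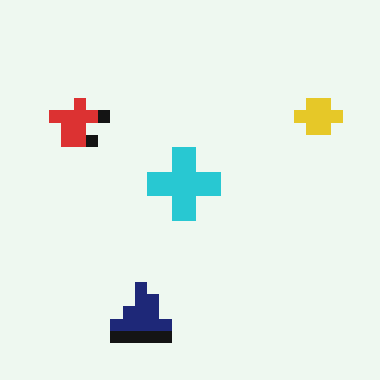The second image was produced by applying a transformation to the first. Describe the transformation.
The second image is the first coarsely pixelated.

Shapes are reduced to large square blocks; fine edges and outlines are lost — a downscale-then-upscale (mosaic) effect.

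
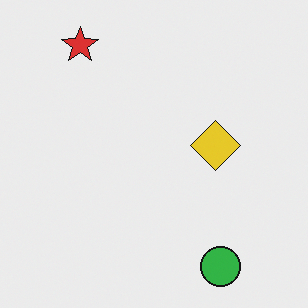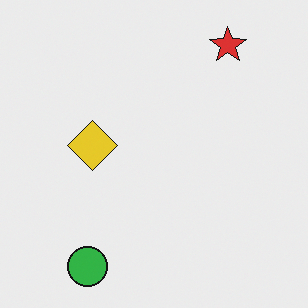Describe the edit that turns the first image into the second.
The image was flipped horizontally (left ↔ right).

The red star is in the top-left of the first image and the top-right of the second — shapes on opposite sides of the vertical midline have swapped in a mirror flip.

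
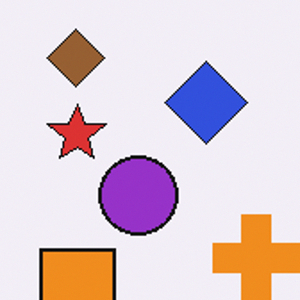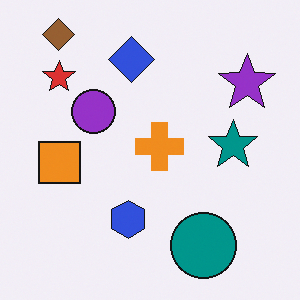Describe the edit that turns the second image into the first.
This is the original image cropped tightly and scaled back up.

The visible shapes are larger and the field of view is narrower; shapes near the original edges may be partly or wholly outside the frame — a crop-and-rescale.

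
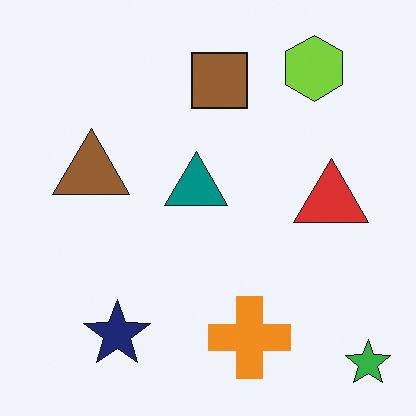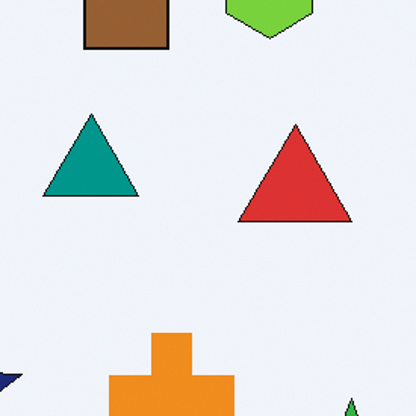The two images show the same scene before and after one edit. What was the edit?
Cropped to a modestly smaller region and rescaled.

The visible shapes are larger and the field of view is narrower; shapes near the original edges may be partly or wholly outside the frame — a crop-and-rescale.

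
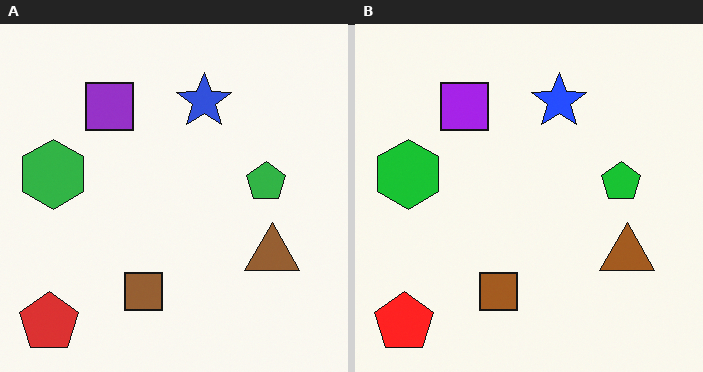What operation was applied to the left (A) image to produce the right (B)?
Slightly oversaturated.

All colors are more vivid — a global saturation change.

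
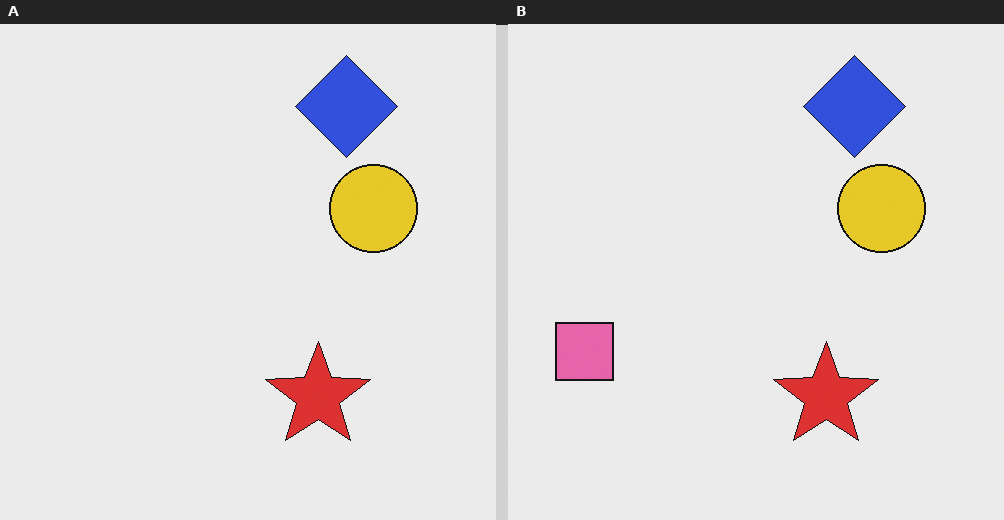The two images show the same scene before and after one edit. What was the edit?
The transformation is: overlaid with an additional pink square.

A pink square appears in the right (B) image that is absent from the left (A).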